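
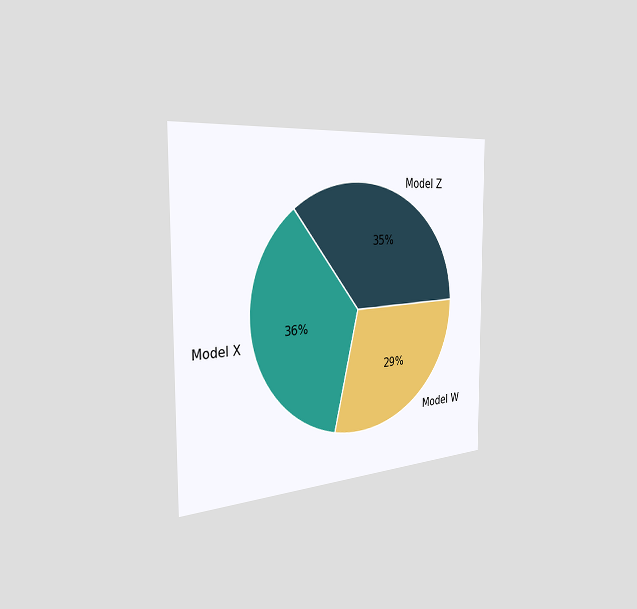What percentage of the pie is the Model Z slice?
35%

The chart is viewed slightly from the left. The Model Z slice takes up 35% of the pie.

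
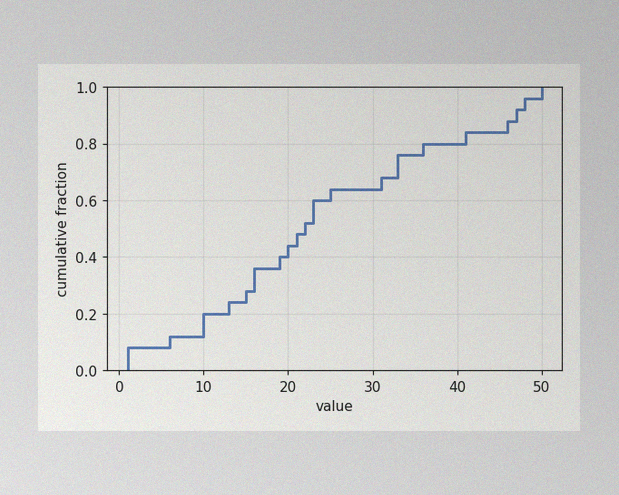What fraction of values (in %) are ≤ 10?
The image has some photo noise and uneven lighting. At x=10 the ECDF step is at 20%.

20%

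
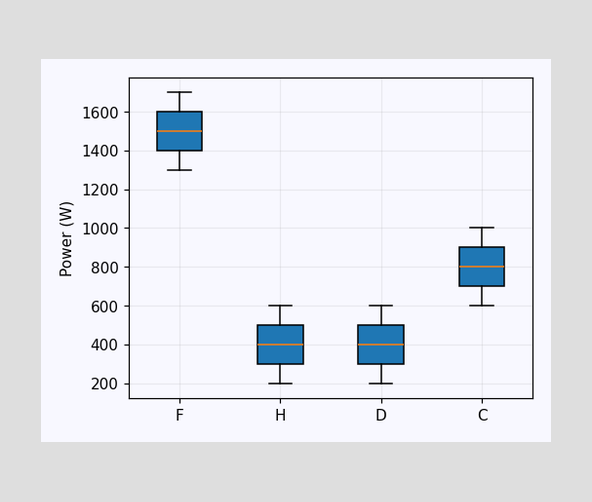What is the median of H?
The median line in the H box sits at 400W.

400W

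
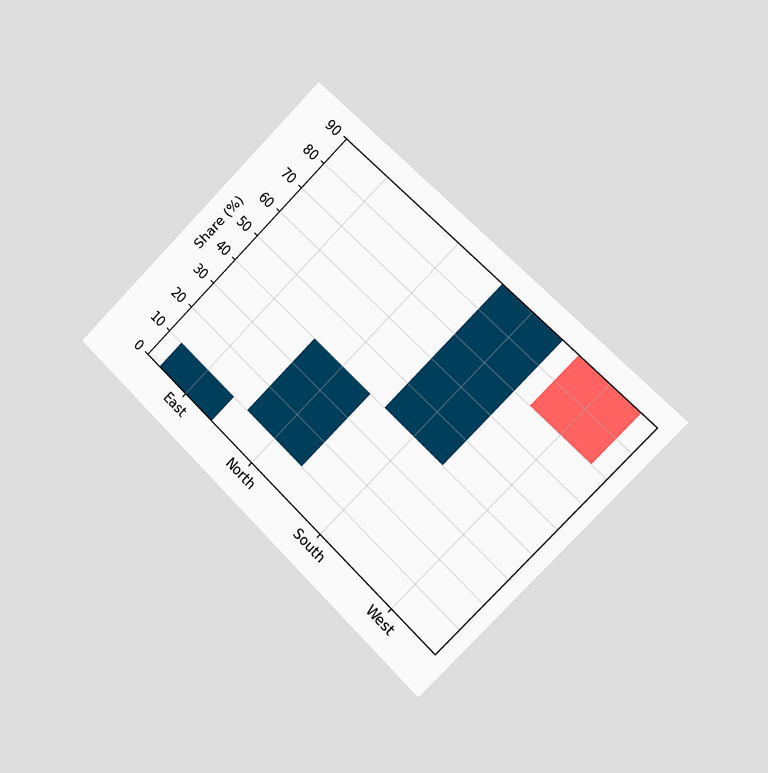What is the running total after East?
10%

The chart is tilted about 45° clockwise and viewed slightly from the right. After East the running total reaches 10%.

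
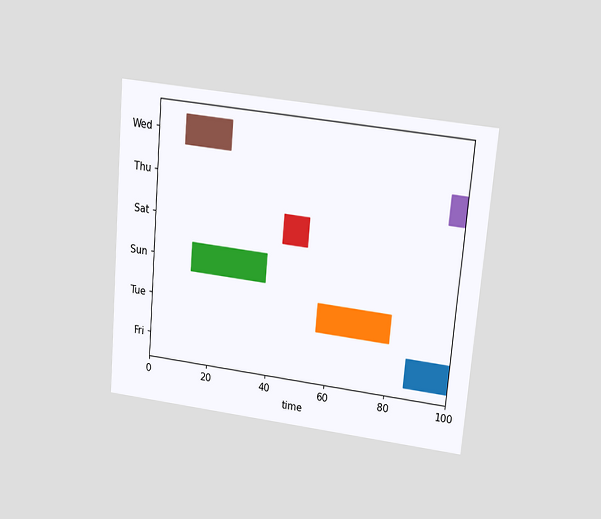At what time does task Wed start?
9

The chart is tilted about 5° clockwise and viewed slightly from above. The Wed bar begins at t=9.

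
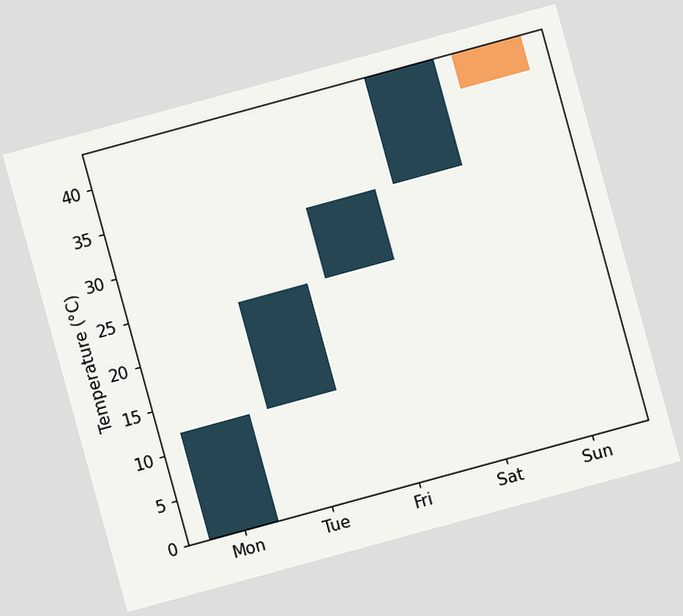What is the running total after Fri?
32°C

The chart is tilted about 15° counter-clockwise. After Fri the running total reaches 32°C.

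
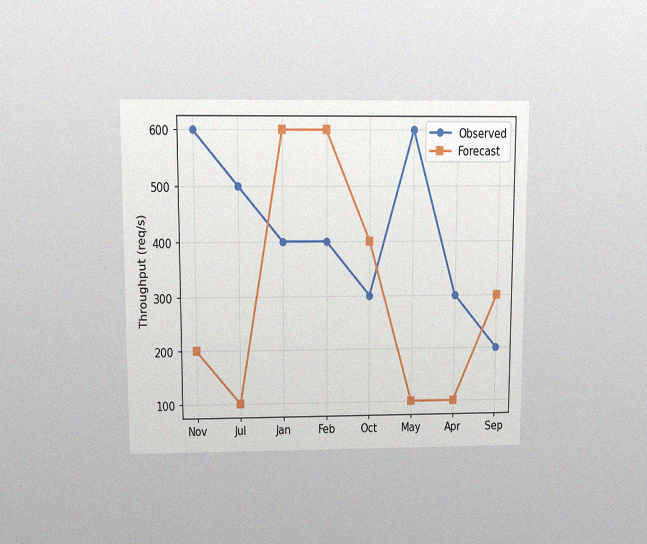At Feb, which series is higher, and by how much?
Forecast, by 200req/s

The chart is viewed slightly from above, with some photo noise. At Feb, Forecast sits above the other line by 200req/s.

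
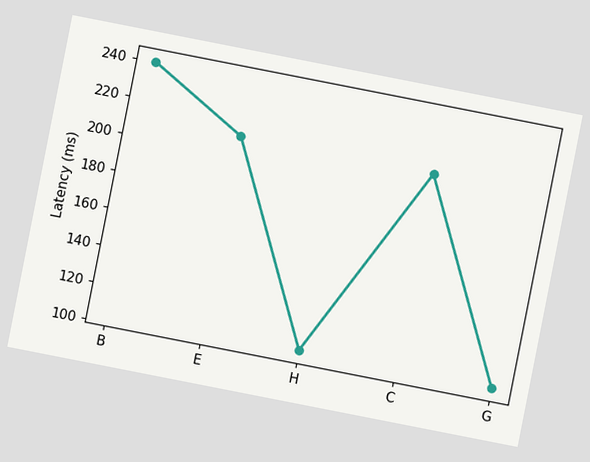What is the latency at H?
The chart is tilted about 11° clockwise. At H, the line is at 105ms.

105ms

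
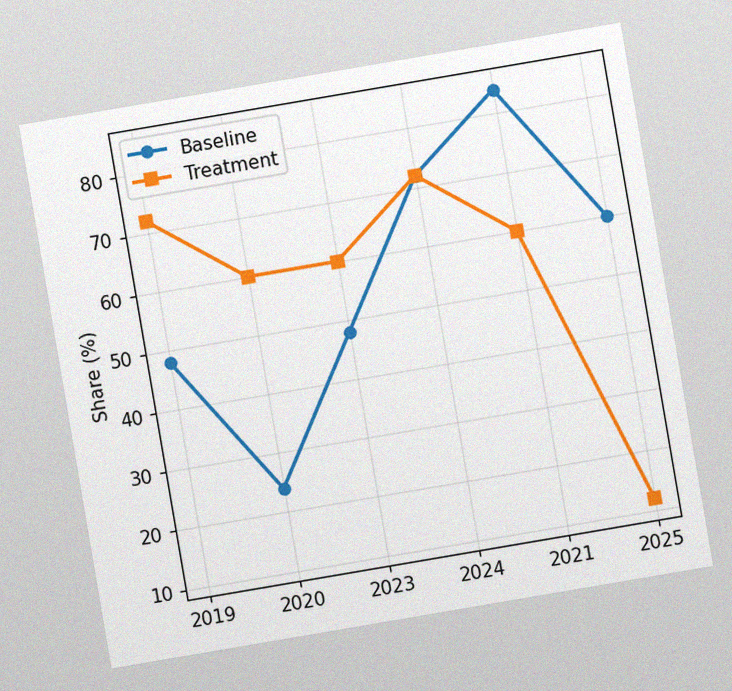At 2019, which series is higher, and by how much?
Treatment, by 24%

The chart is tilted about 10° counter-clockwise, with some photo noise. At 2019, Treatment sits above the other line by 24%.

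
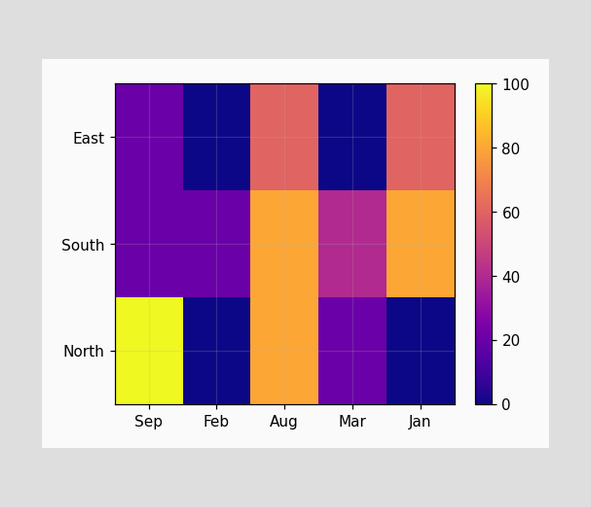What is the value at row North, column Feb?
Matching cell (North, Feb) against the colorbar gives 0.

0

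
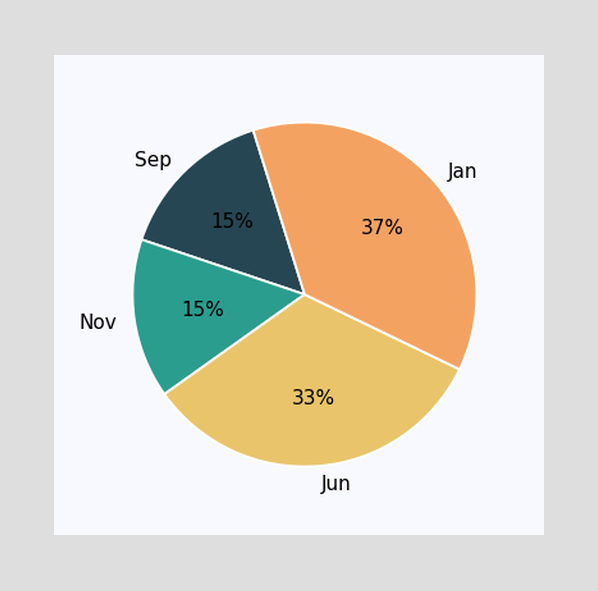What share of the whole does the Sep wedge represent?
15%

The Sep slice takes up 15% of the pie.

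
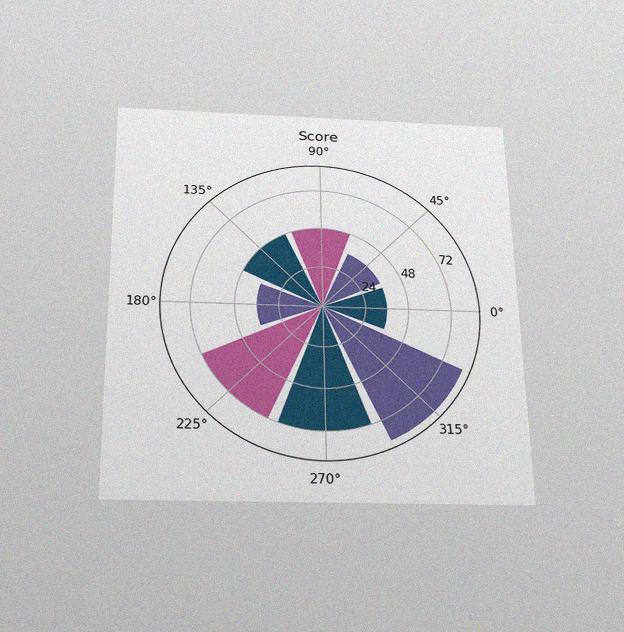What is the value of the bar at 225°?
The chart is viewed slightly from below, with some photo noise. The bar at 225° reaches 72 on the radial axis.

72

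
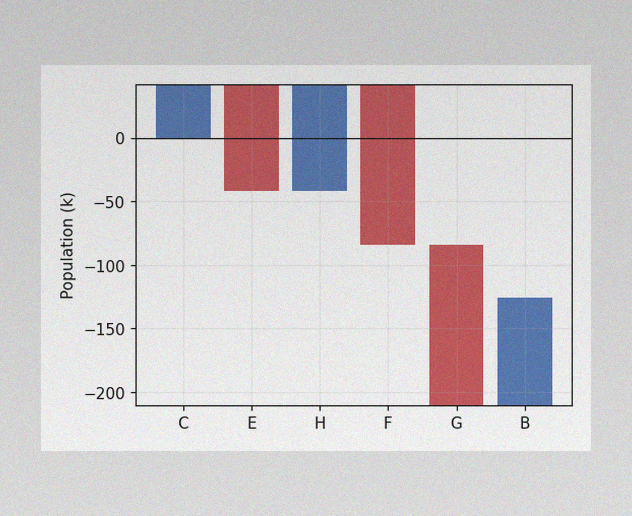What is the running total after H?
The image has some photo noise and uneven lighting. After H the running total reaches 42k.

42k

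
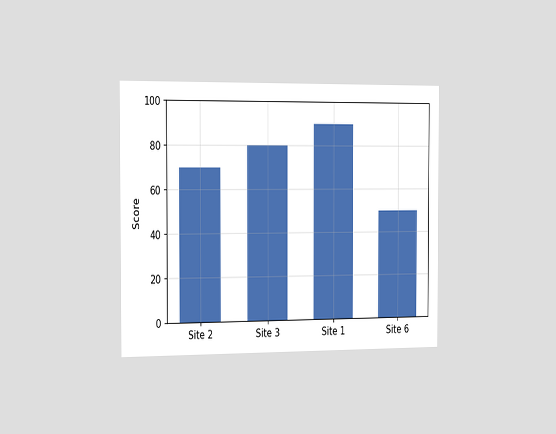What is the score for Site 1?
The chart is viewed slightly from the left. Reading along the chart's y-axis, the Site 1 bar reaches 90.

90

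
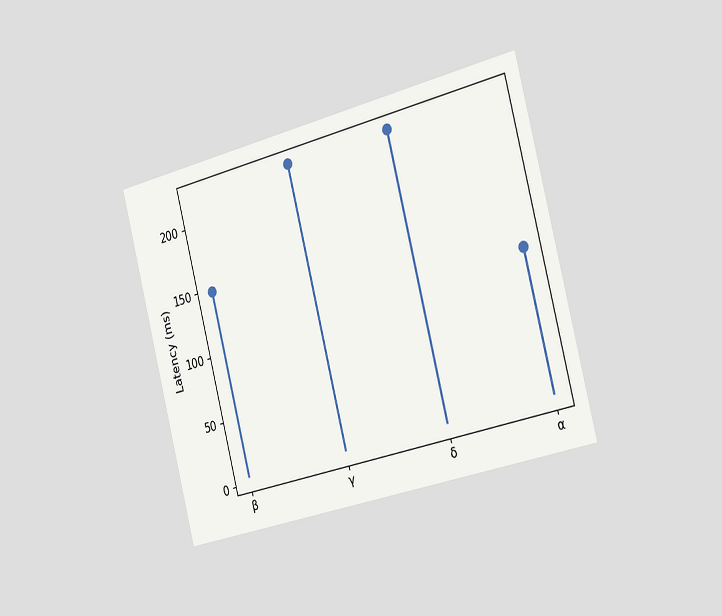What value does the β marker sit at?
The chart is tilted about 14° counter-clockwise and viewed slightly from the right. The β marker sits at 148ms.

148ms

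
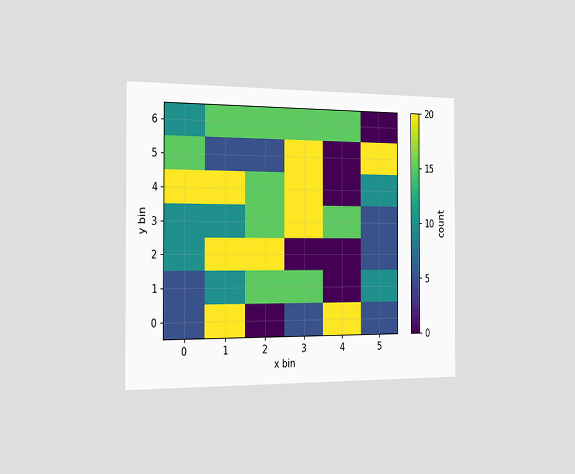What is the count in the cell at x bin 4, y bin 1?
The chart is viewed slightly from the left. Matching the cell (4, 1) against the colorbar gives 0.

0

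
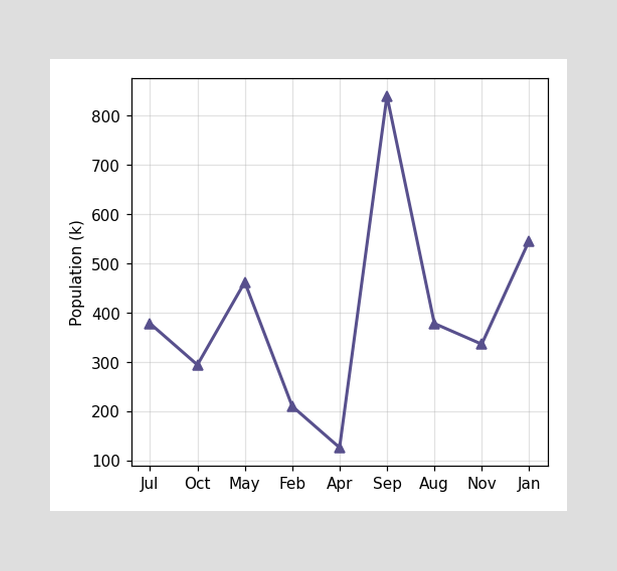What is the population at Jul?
At Jul, the line is at 378k.

378k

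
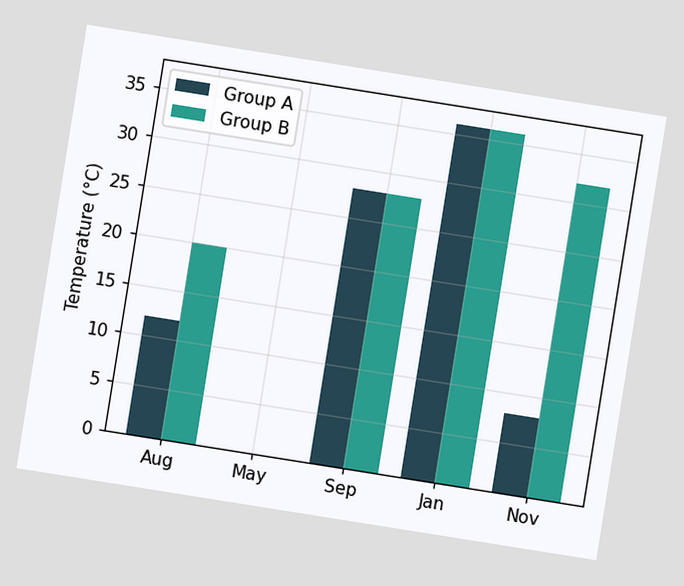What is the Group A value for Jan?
36°C

The chart is tilted about 9° clockwise. The Group A bar at Jan reaches 36°C on the y-axis.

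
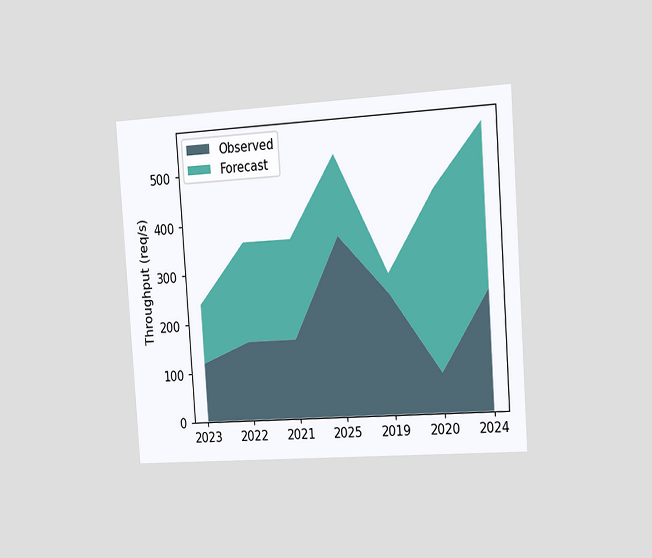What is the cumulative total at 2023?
240req/s

The chart is tilted about 4° counter-clockwise and viewed slightly from the right. The stacked total at 2023 reaches 240req/s.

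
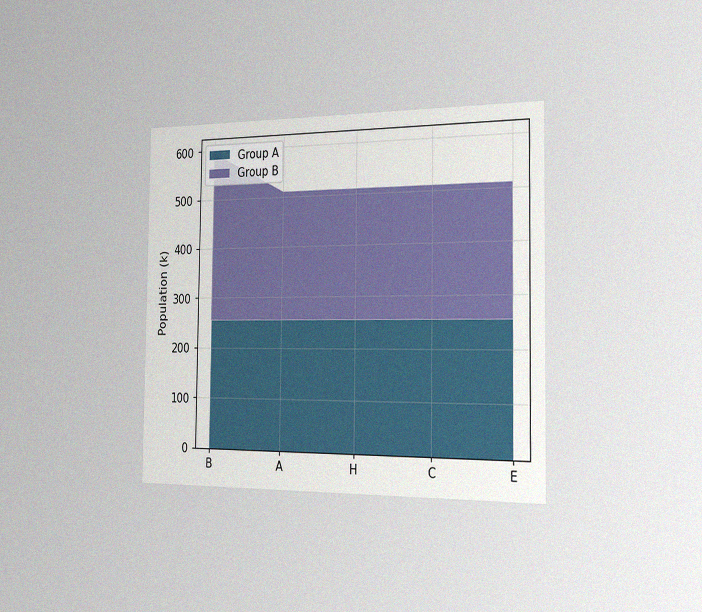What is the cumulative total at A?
510k

The chart is viewed slightly from the right, with some photo noise. The stacked total at A reaches 510k.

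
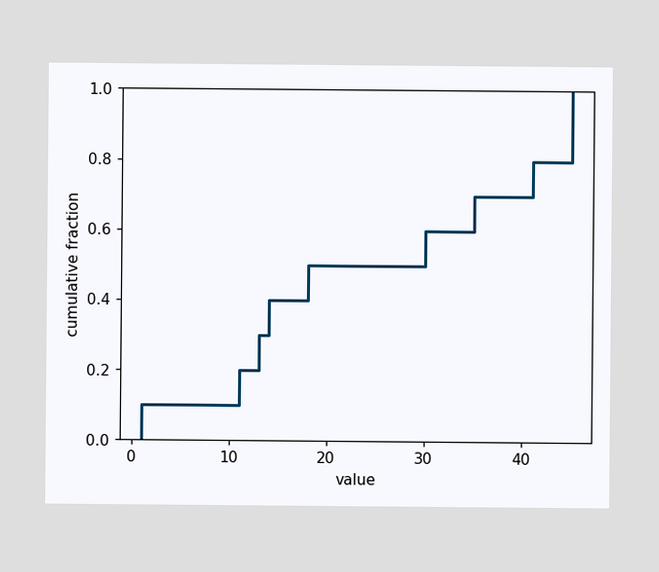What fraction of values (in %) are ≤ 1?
10%

At x=1 the ECDF step is at 10%.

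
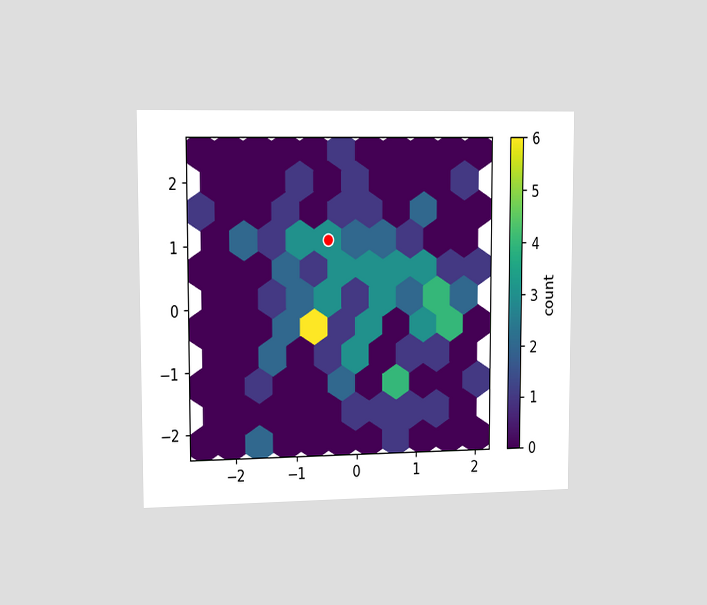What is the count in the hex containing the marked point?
The chart is viewed slightly from the left. The marked hex reads 3 on the colorbar.

3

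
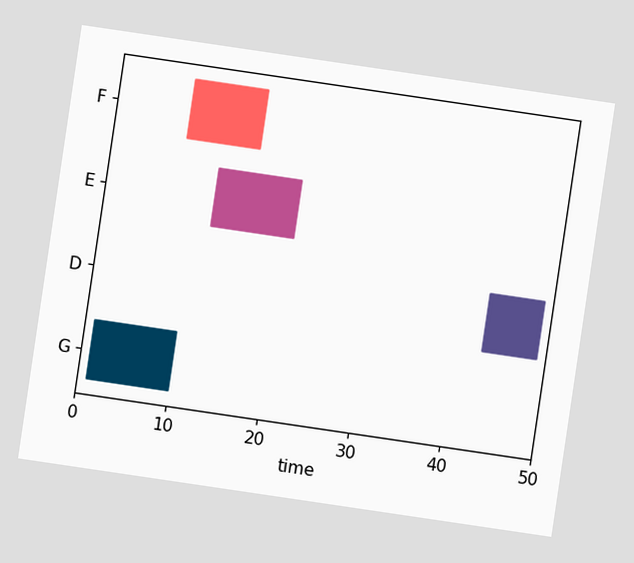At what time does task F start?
The chart is tilted about 8° clockwise. The F bar begins at t=8.

8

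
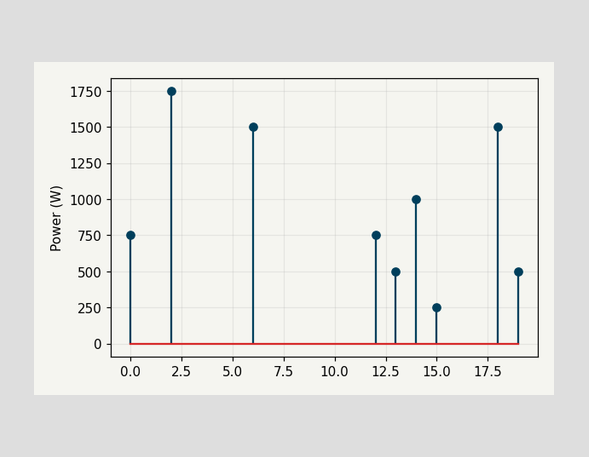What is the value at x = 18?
The stem at x=18 reaches 1500W.

1500W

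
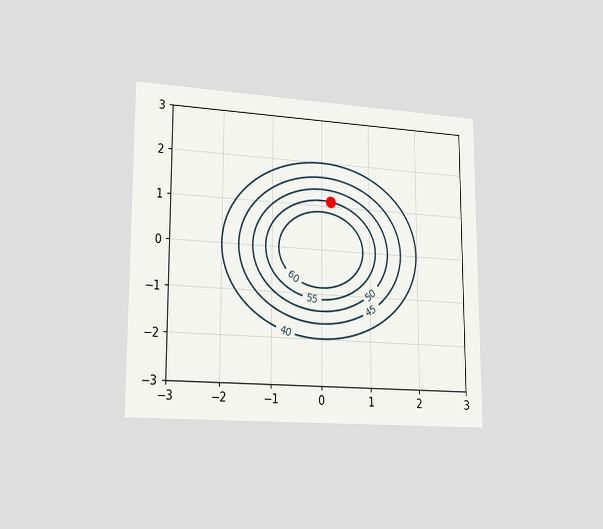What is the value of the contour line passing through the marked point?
55

The chart is viewed slightly from the left. The marked point sits on the contour labelled 55.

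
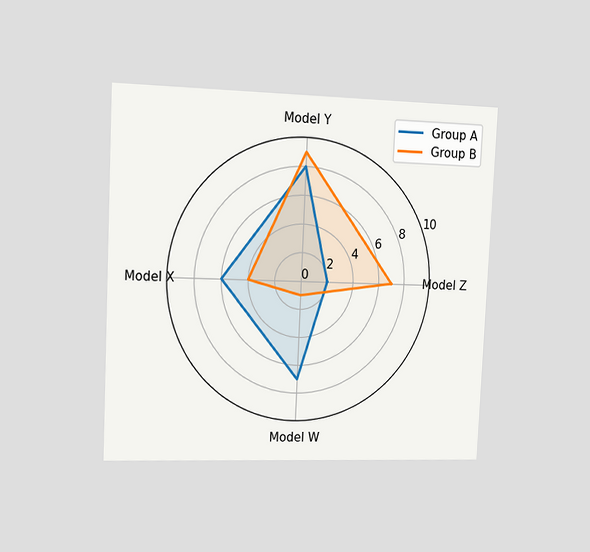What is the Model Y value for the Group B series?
9

The chart is tilted about 3° clockwise and viewed slightly from the left. On the Model Y axis, Group B reaches 9.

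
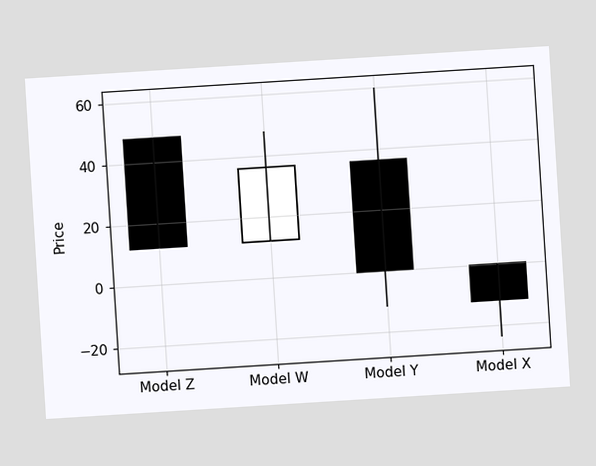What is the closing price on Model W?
36

The chart is tilted about 4° counter-clockwise. The Model W candle closes at 36.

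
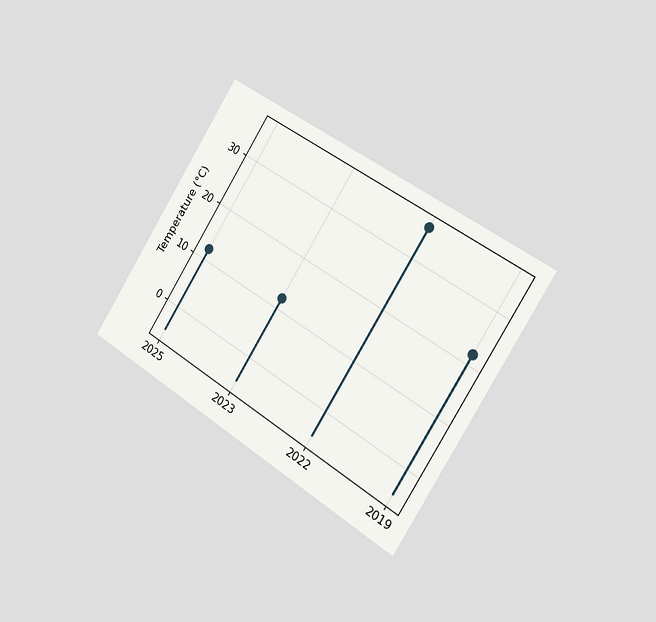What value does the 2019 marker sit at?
22°C

The chart is tilted about 33° clockwise and viewed slightly from the right. The 2019 marker sits at 22°C.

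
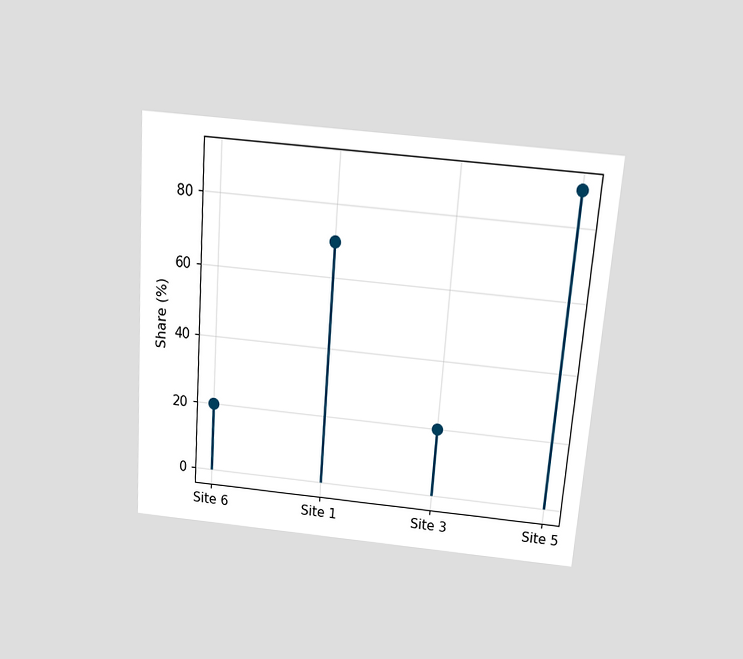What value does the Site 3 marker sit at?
20%

The chart is tilted about 4° clockwise and viewed slightly from above. The Site 3 marker sits at 20%.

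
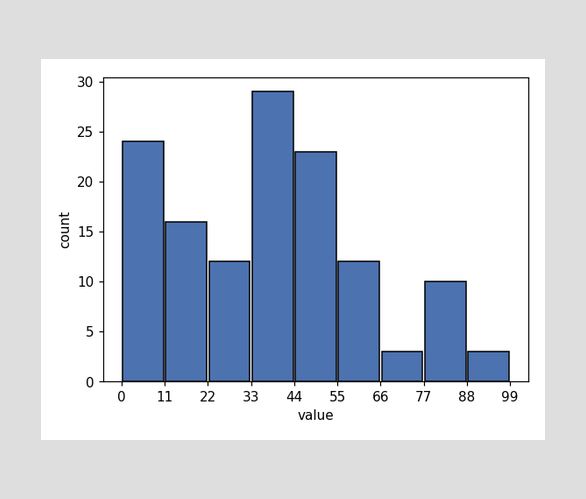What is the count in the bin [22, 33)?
The [22, 33) bin has height 12.

12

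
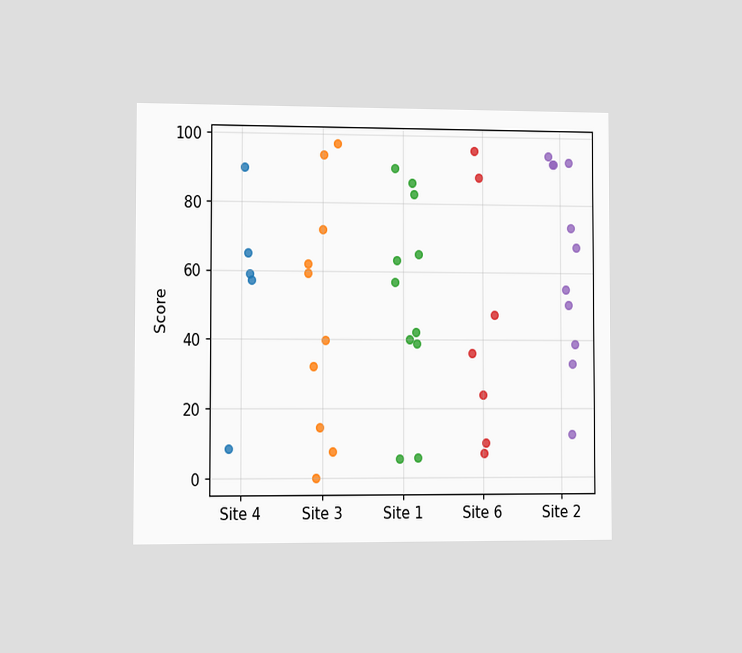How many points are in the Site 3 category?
10

The chart is viewed slightly from the left. Counting the markers in the Site 3 column gives 10.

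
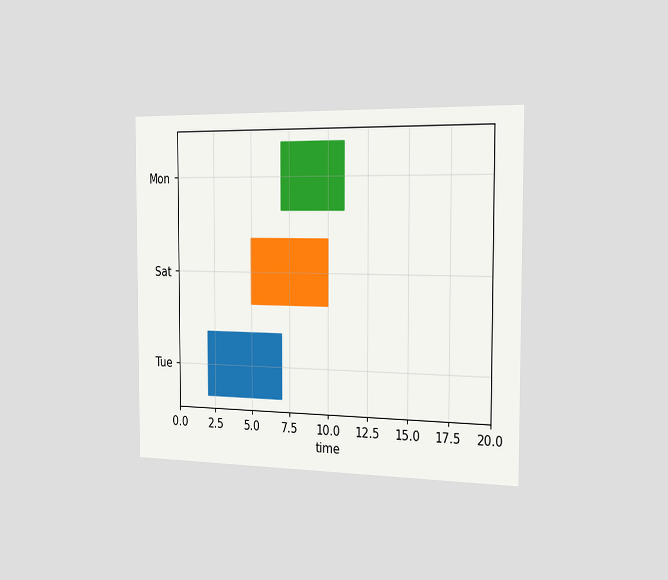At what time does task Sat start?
The chart is viewed slightly from the right. The Sat bar begins at t=5.

5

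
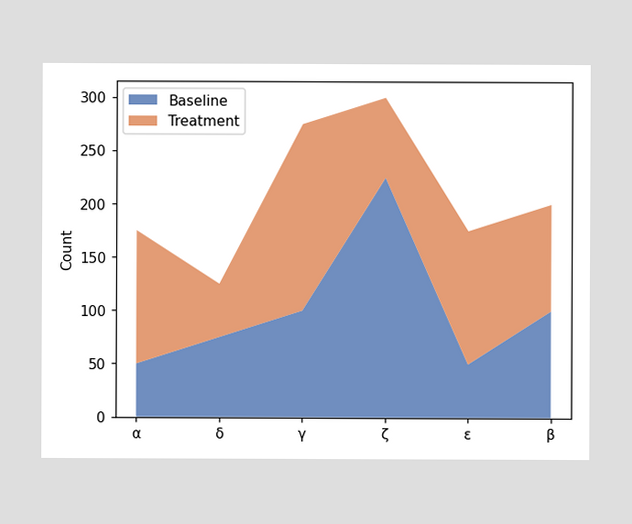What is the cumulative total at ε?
The stacked total at ε reaches 175.

175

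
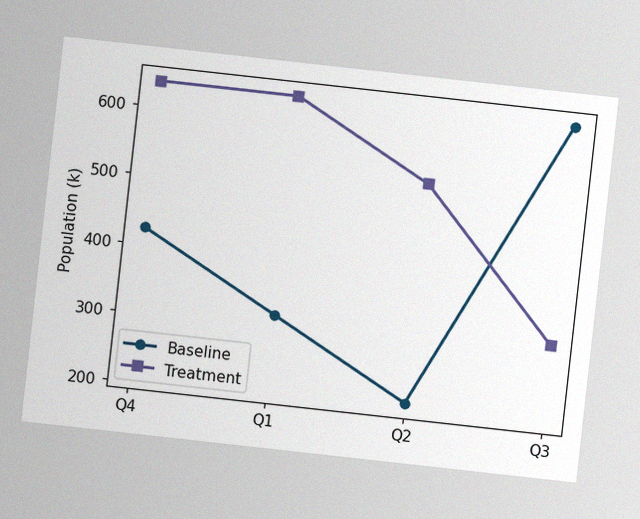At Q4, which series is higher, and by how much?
The chart is tilted about 6° clockwise, with some photo noise. At Q4, Treatment sits above the other line by 212k.

Treatment, by 212k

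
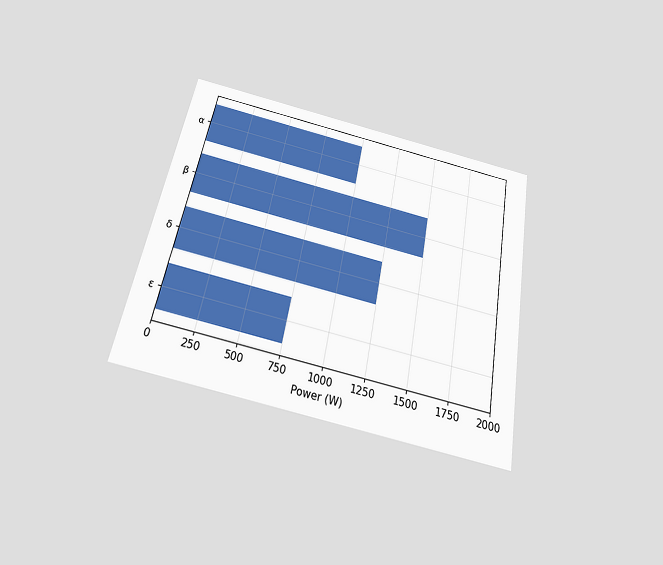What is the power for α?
1000W

The chart is tilted about 11° clockwise and viewed slightly from below. Reading along the chart's x-axis, the α bar reaches 1000W.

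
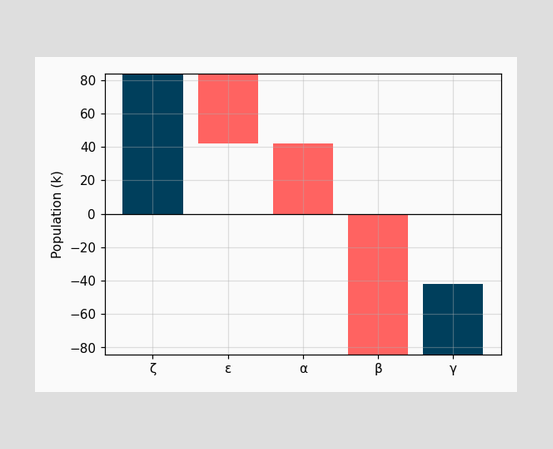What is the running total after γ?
After γ the running total reaches -42k.

-42k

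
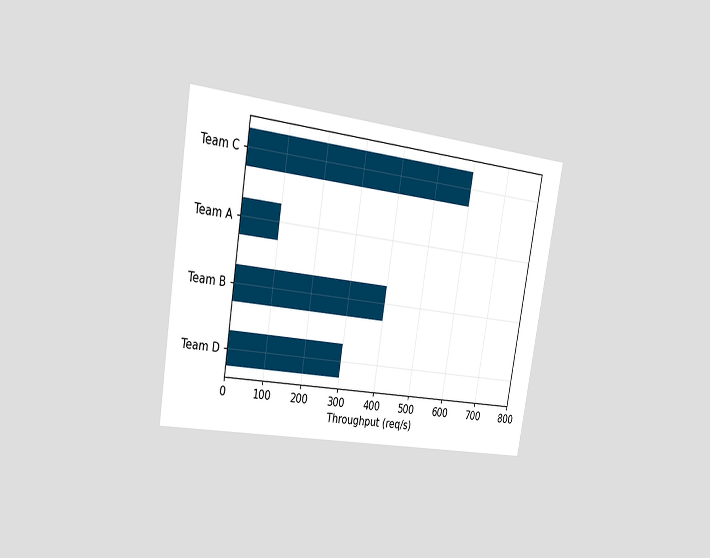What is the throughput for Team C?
The chart is tilted about 9° clockwise and viewed slightly from the left. Reading along the chart's x-axis, the Team C bar reaches 600req/s.

600req/s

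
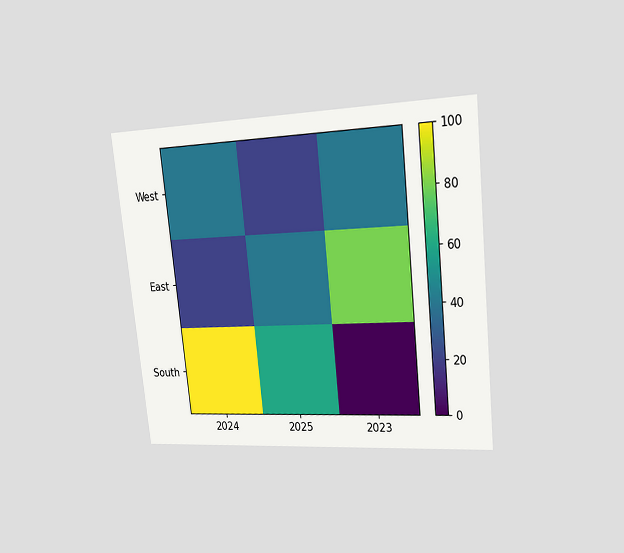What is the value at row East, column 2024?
20

The chart is tilted about 6° counter-clockwise and viewed slightly from the right. Matching cell (East, 2024) against the colorbar gives 20.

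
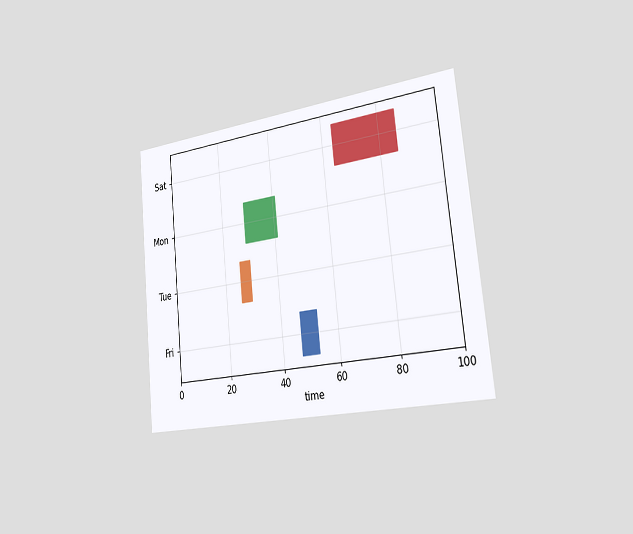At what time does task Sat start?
64

The chart is tilted about 6° counter-clockwise and viewed slightly from the right. The Sat bar begins at t=64.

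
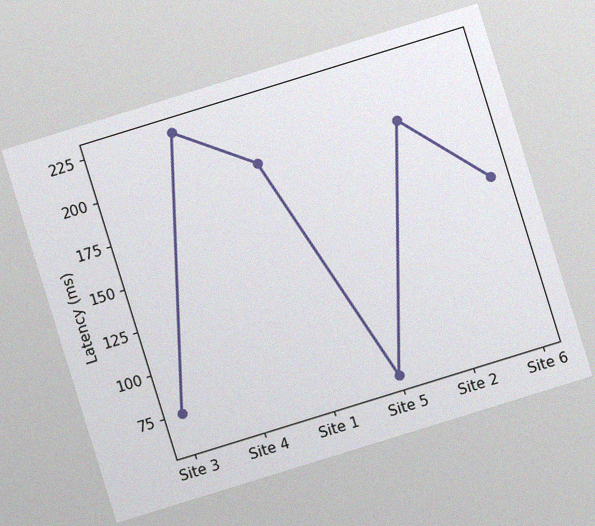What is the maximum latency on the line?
225ms

The chart is tilted about 17° counter-clockwise, with some photo noise. The highest point is at Site 4, and reading across to the y-axis gives 225ms.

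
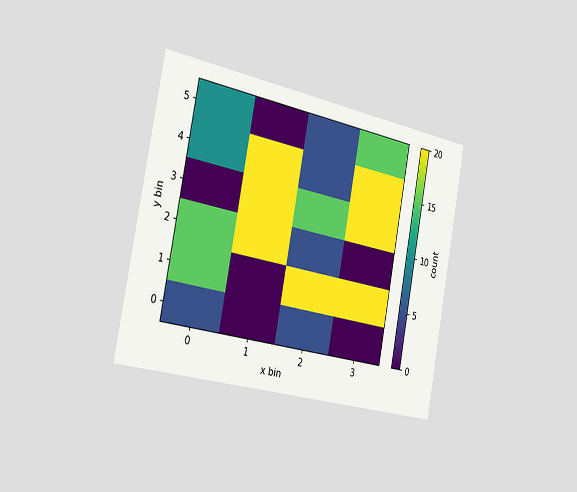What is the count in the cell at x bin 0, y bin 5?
10

The chart is tilted about 11° clockwise and viewed slightly from the left. Matching the cell (0, 5) against the colorbar gives 10.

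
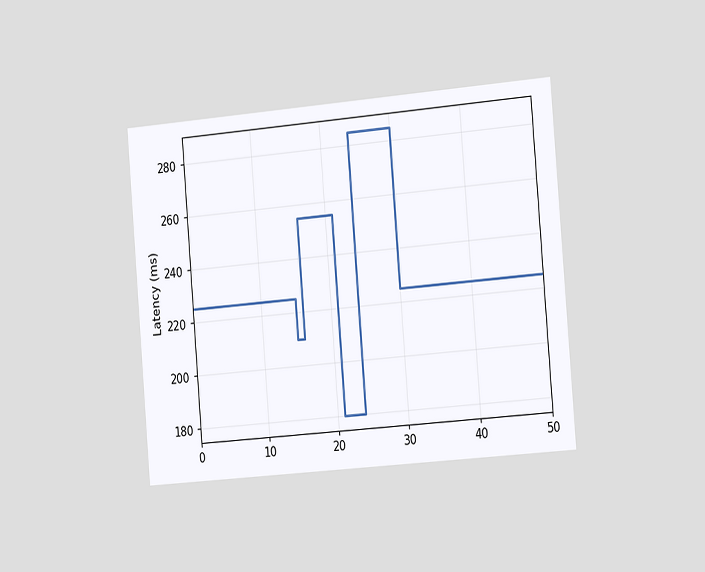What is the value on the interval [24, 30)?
The chart is tilted about 5° counter-clockwise and viewed slightly from the right. On [24, 30) the step sits at 285ms.

285ms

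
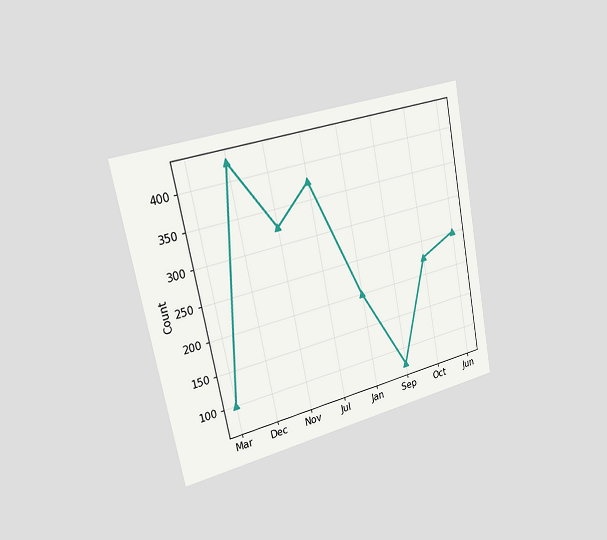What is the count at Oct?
The chart is tilted about 11° counter-clockwise and viewed slightly from the left. At Oct, the line is at 225.

225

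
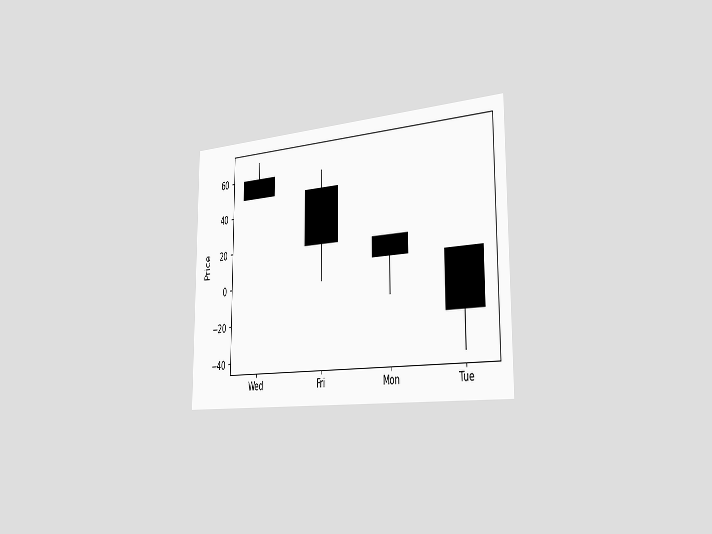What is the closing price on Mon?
The chart is viewed slightly from the right. The Mon candle closes at 10.

10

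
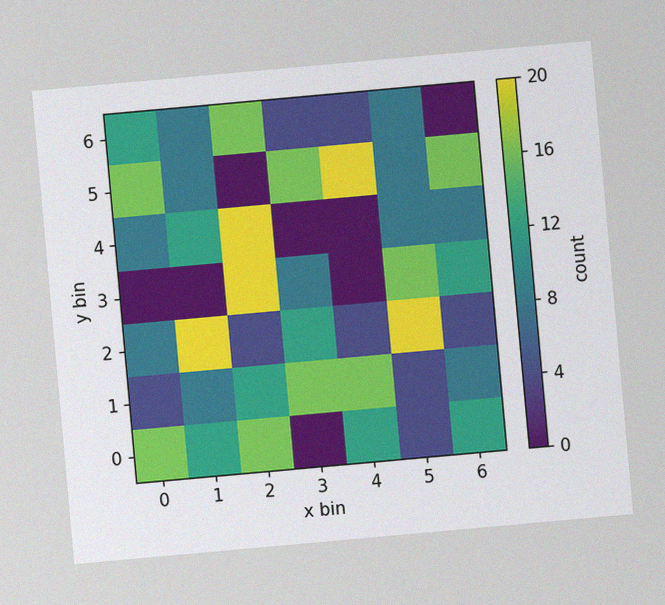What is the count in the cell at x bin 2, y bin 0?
16

The chart is tilted about 5° counter-clockwise, with some photo noise. Matching the cell (2, 0) against the colorbar gives 16.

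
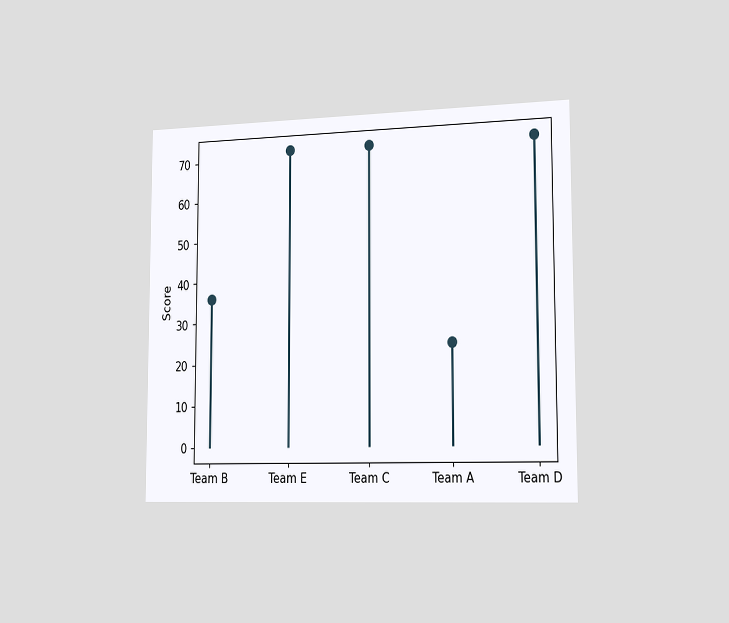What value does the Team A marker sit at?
The chart is viewed slightly from the right. The Team A marker sits at 24.

24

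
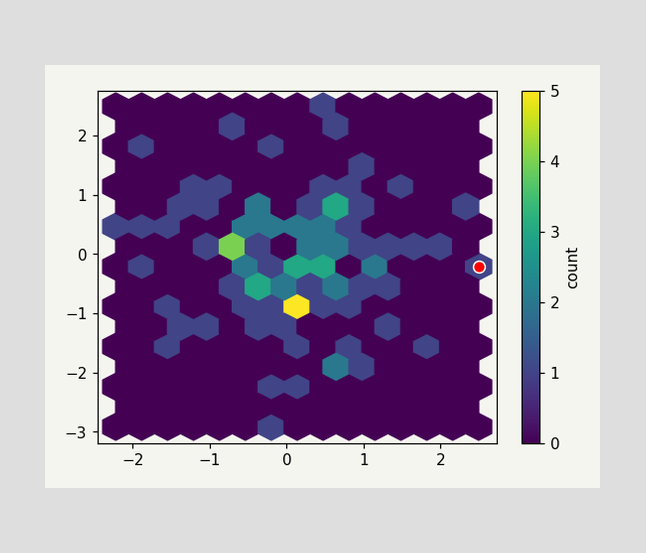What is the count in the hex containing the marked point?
1

The marked hex reads 1 on the colorbar.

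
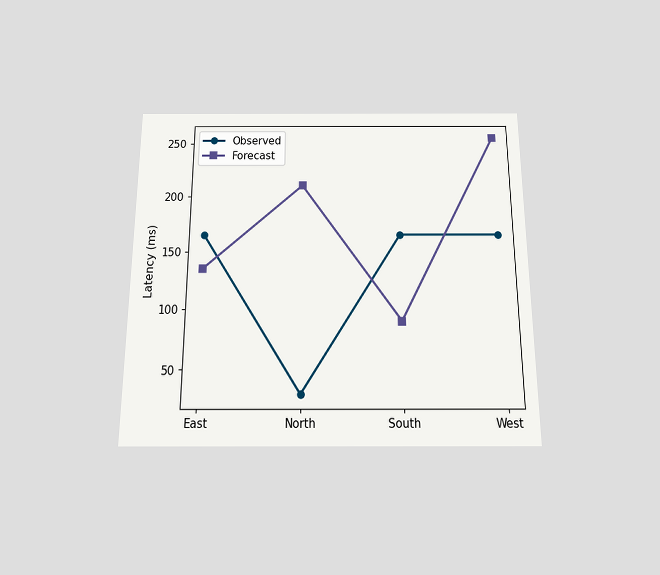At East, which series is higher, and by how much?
The chart is viewed slightly from below. At East, Observed sits above the other line by 30ms.

Observed, by 30ms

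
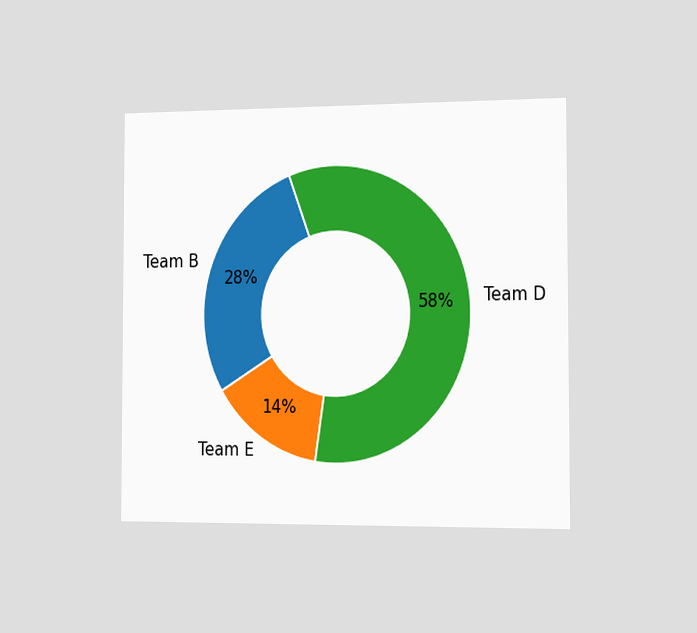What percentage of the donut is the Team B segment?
The chart is viewed slightly from the right. The Team B segment takes up 28% of the ring.

28%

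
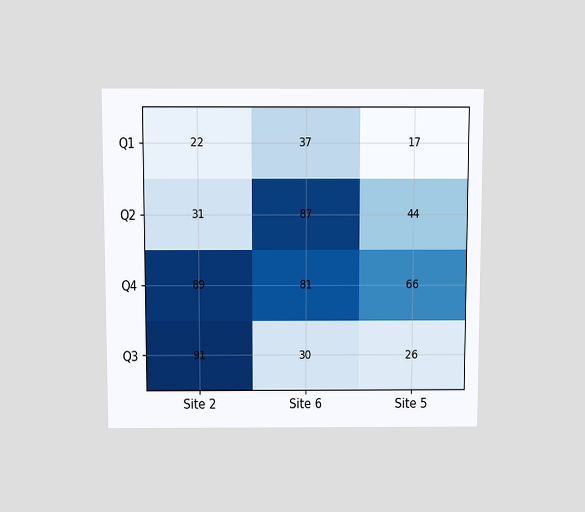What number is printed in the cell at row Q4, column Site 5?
66

The chart is viewed slightly from above. The (Q4, Site 5) cell reads 66.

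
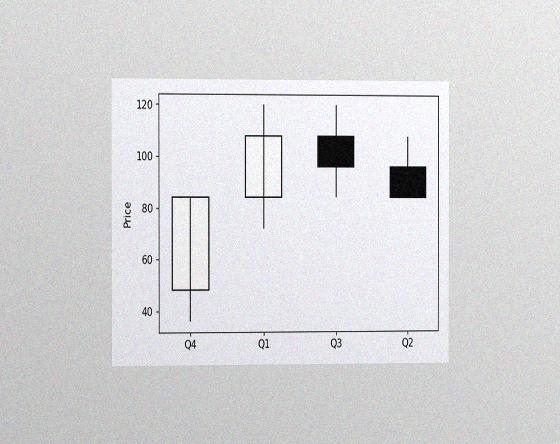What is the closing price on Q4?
84

The chart is viewed slightly from the left, with some photo noise. The Q4 candle closes at 84.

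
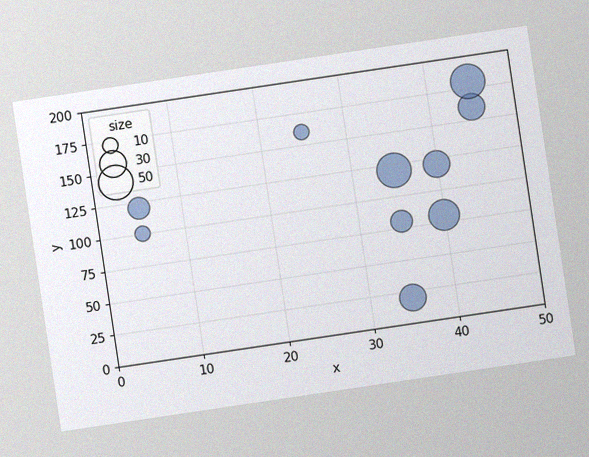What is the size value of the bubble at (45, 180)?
50

The chart is tilted about 8° counter-clockwise, with some photo noise. Matching the bubble at (45, 180) against the size legend gives 50.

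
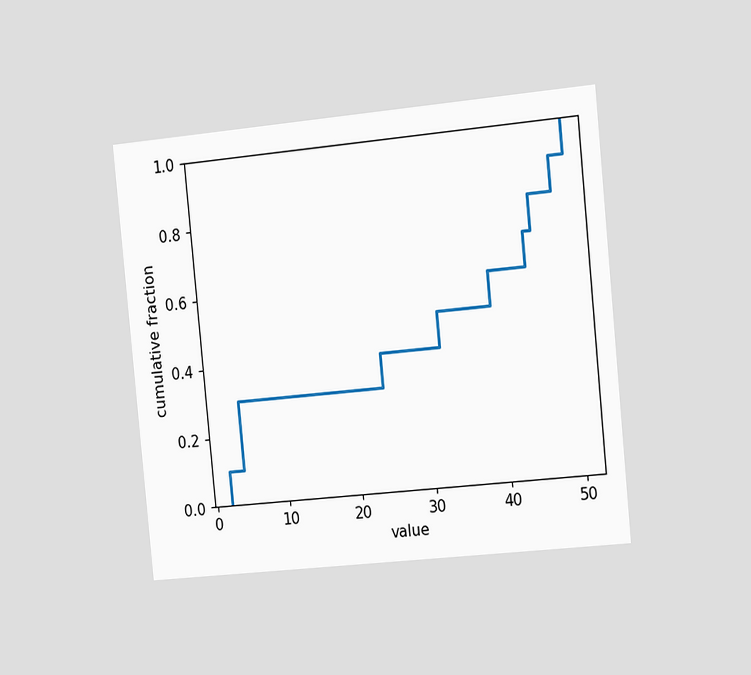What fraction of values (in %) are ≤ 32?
50%

The chart is tilted about 6° counter-clockwise and viewed slightly from the right. At x=32 the ECDF step is at 50%.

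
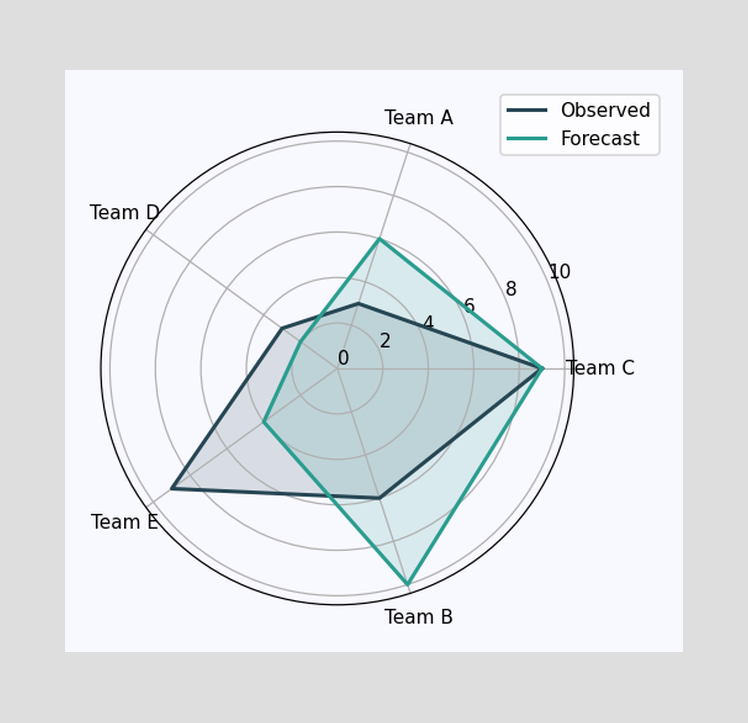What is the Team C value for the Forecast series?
9

On the Team C axis, Forecast reaches 9.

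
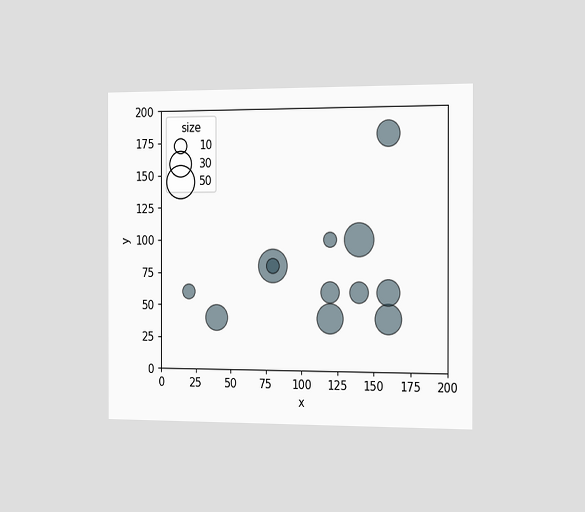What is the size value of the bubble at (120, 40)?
The chart is viewed slightly from the right. Matching the bubble at (120, 40) against the size legend gives 40.

40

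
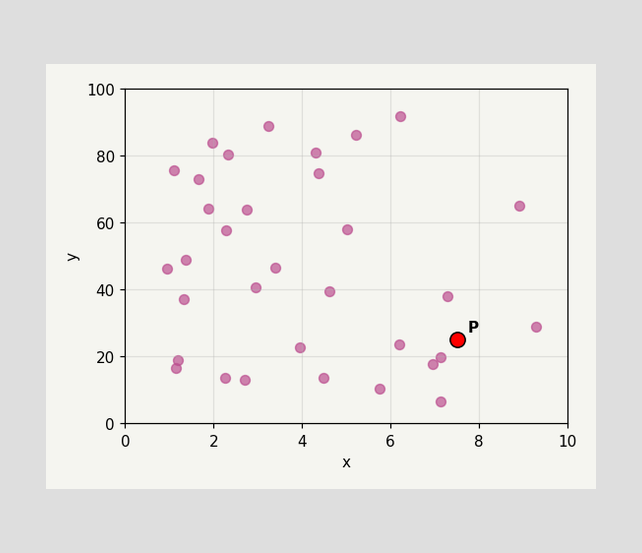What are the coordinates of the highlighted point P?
Following the gridlines from P to each axis, P sits at (7.5, 25).

(7.5, 25)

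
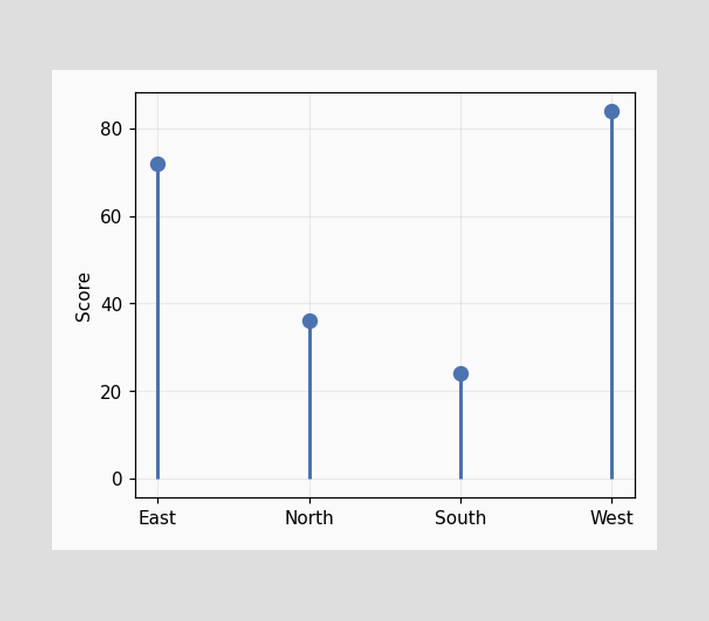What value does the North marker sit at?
36

The North marker sits at 36.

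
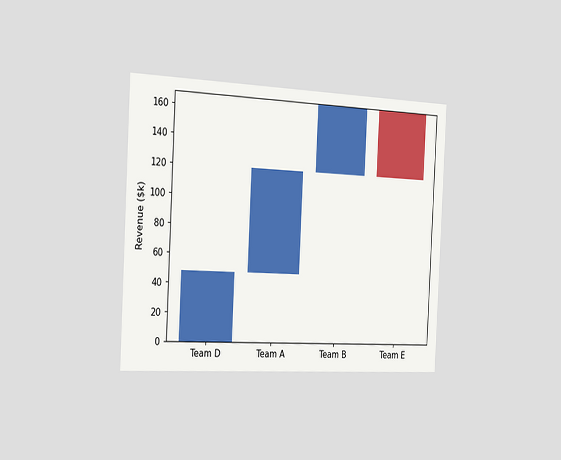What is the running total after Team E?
$120k

The chart is tilted about 3° clockwise and viewed slightly from the left. After Team E the running total reaches $120k.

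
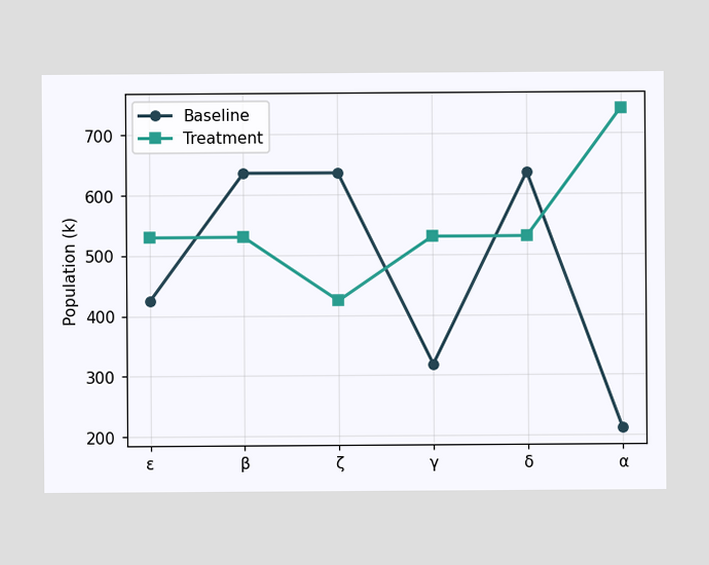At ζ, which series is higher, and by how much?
Baseline, by 212k

At ζ, Baseline sits above the other line by 212k.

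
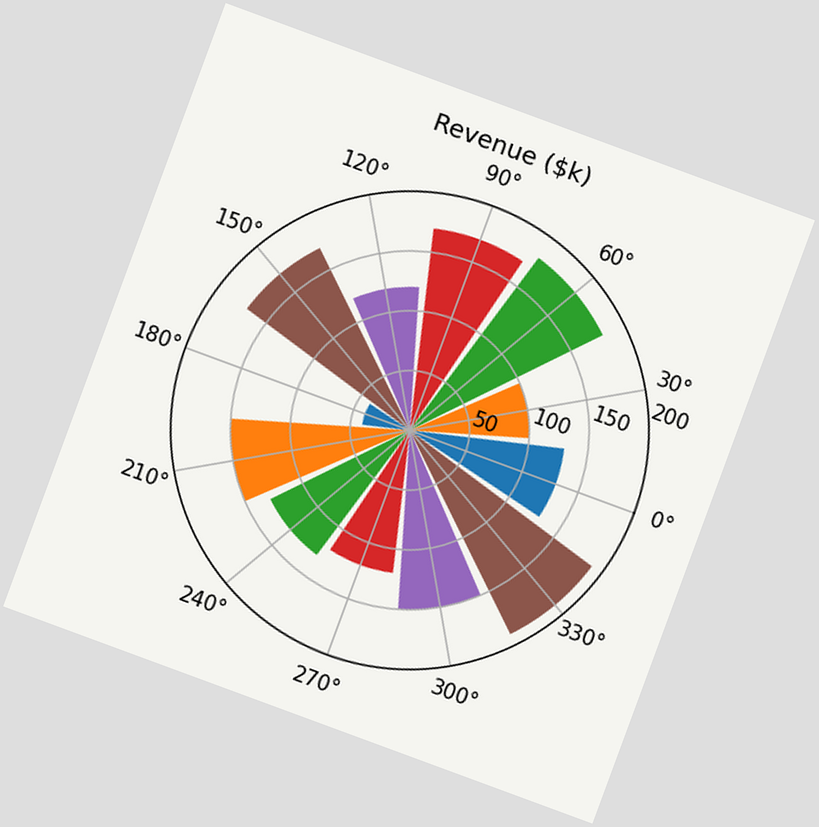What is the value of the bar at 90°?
$170k

The chart is tilted about 20° clockwise. The bar at 90° reaches $170k on the radial axis.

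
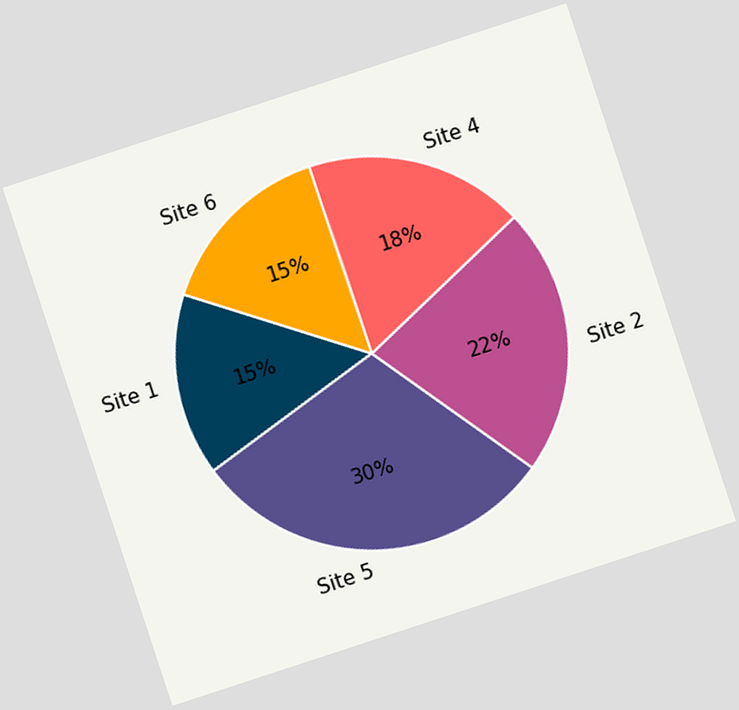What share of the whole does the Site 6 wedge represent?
The chart is tilted about 18° counter-clockwise. The Site 6 slice takes up 15% of the pie.

15%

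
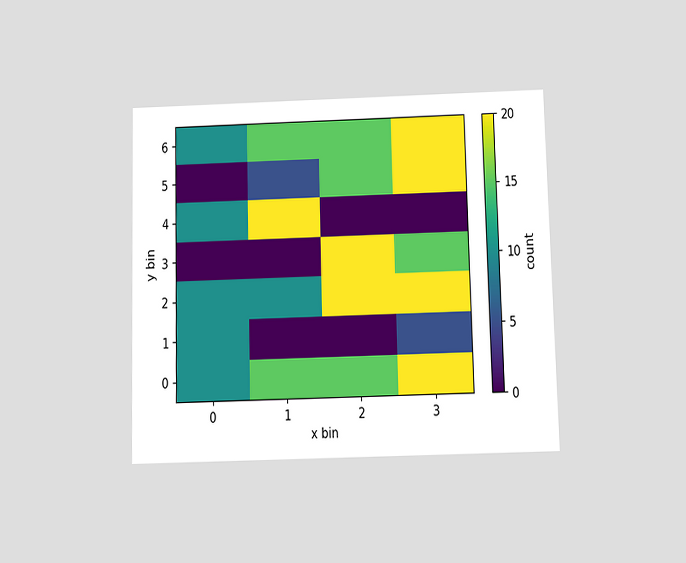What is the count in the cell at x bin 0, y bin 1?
10

The chart is viewed slightly from below. Matching the cell (0, 1) against the colorbar gives 10.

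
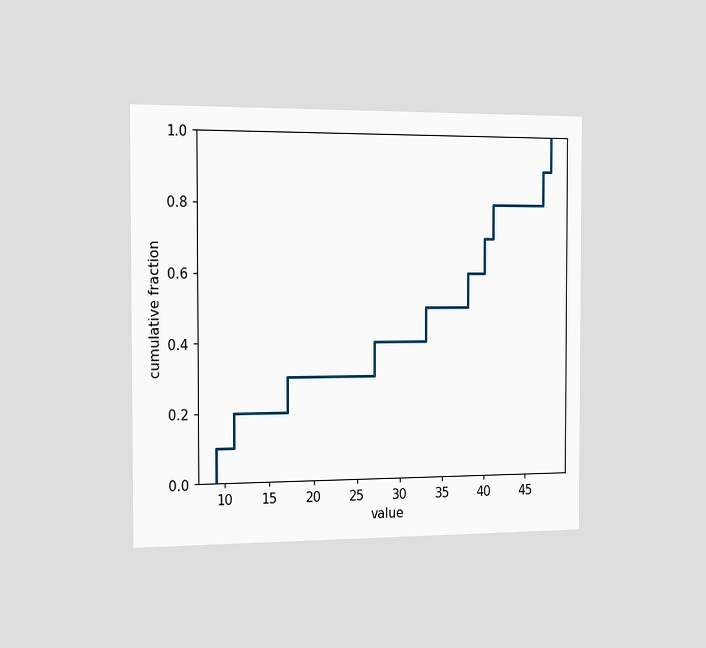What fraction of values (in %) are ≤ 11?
The chart is viewed slightly from the left. At x=11 the ECDF step is at 20%.

20%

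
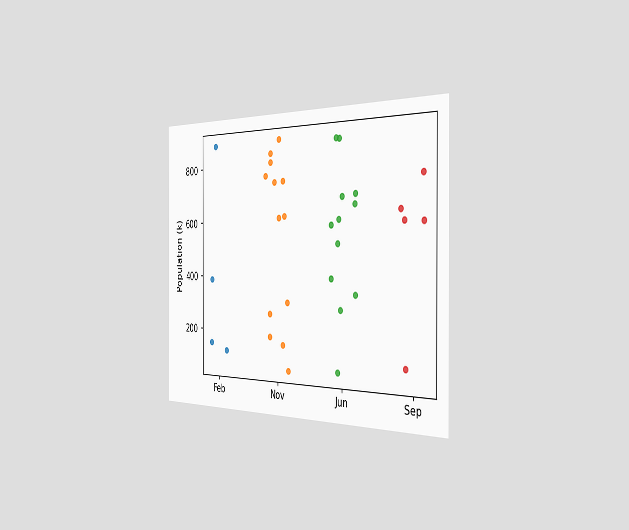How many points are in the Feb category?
The chart is viewed slightly from the right. Counting the markers in the Feb column gives 4.

4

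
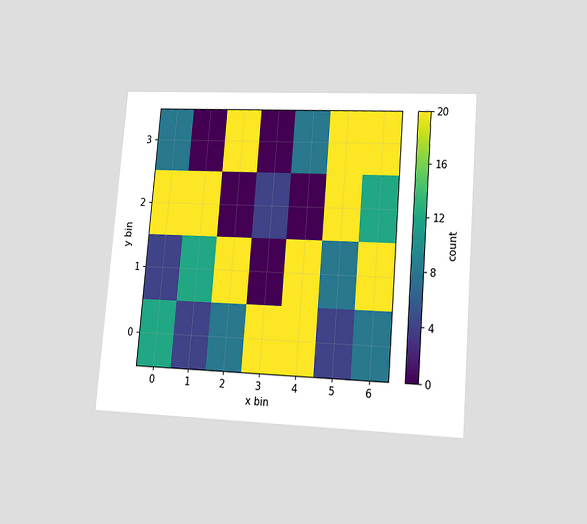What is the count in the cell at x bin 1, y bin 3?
0

The chart is tilted about 5° clockwise and viewed at a slight angle. Matching the cell (1, 3) against the colorbar gives 0.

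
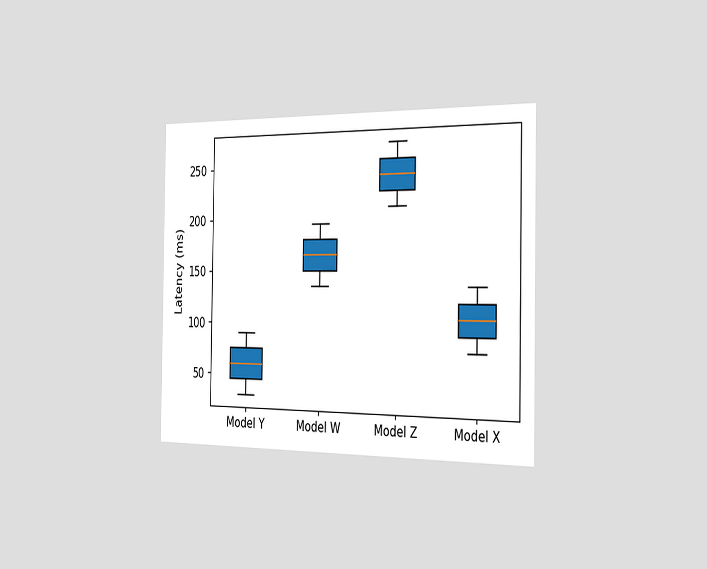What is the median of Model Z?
240ms

The chart is viewed slightly from the right. The median line in the Model Z box sits at 240ms.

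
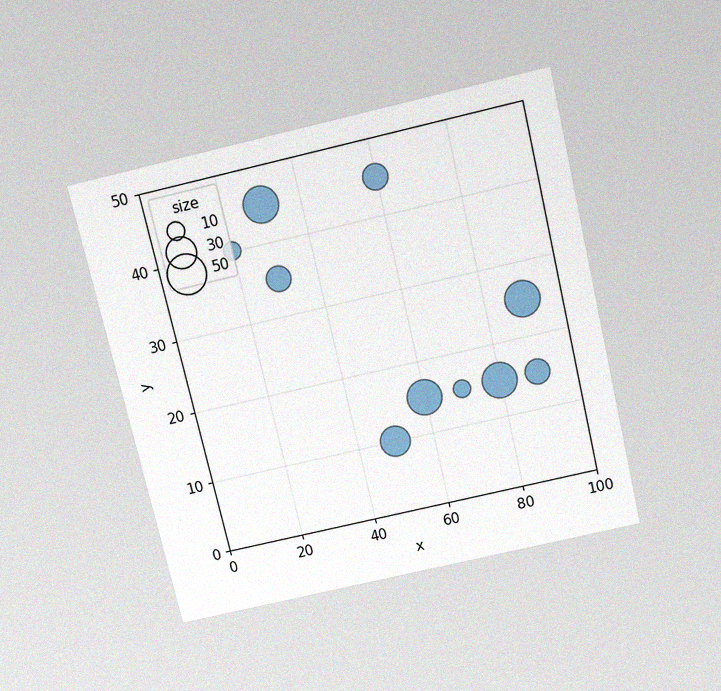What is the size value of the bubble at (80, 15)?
40

The chart is tilted about 13° counter-clockwise and viewed slightly from above, with some photo noise. Matching the bubble at (80, 15) against the size legend gives 40.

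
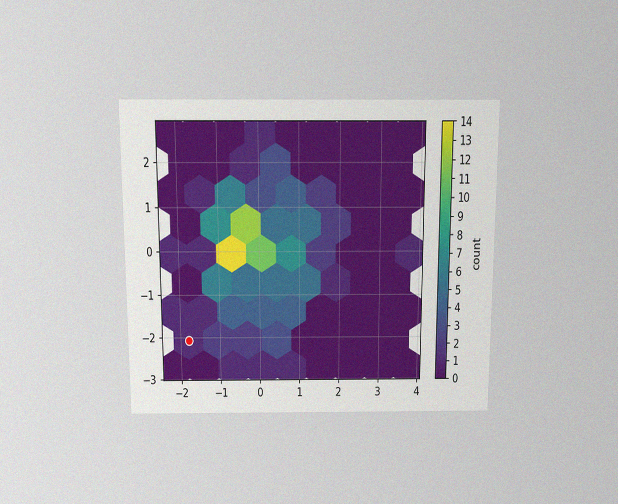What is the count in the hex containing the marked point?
The chart is viewed slightly from above, with some photo noise. The marked hex reads 1 on the colorbar.

1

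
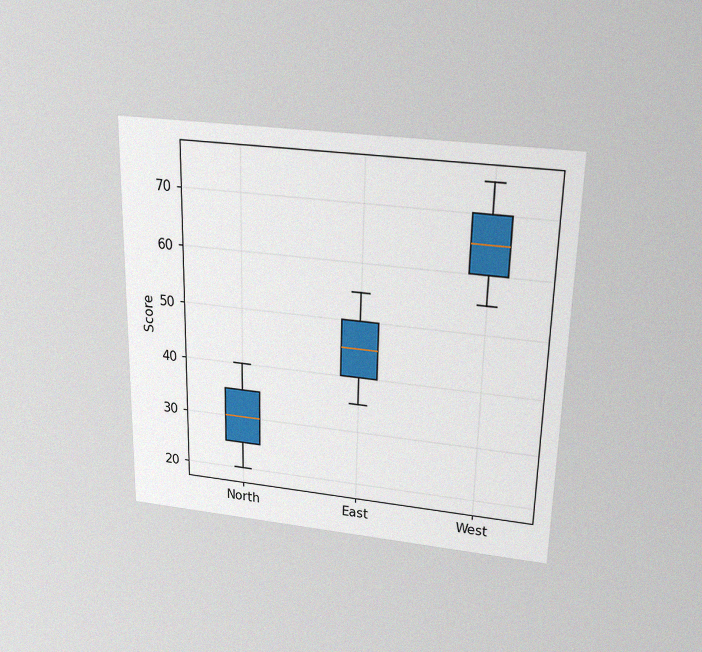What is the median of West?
65

The chart is viewed slightly from above, with some photo noise. The median line in the West box sits at 65.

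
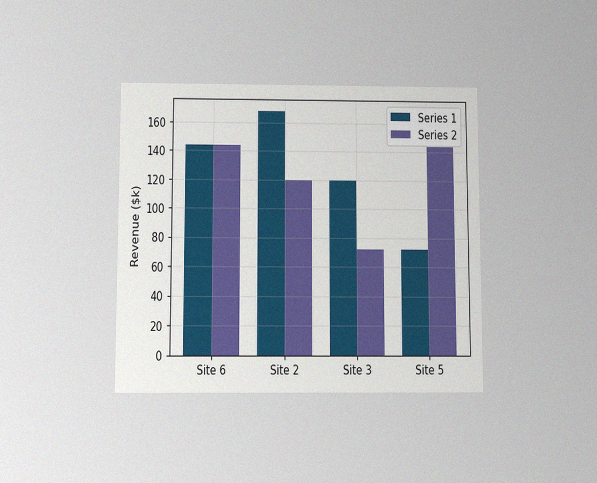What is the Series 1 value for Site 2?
The chart is viewed slightly from below, with some photo noise. The Series 1 bar at Site 2 reaches $168k on the y-axis.

$168k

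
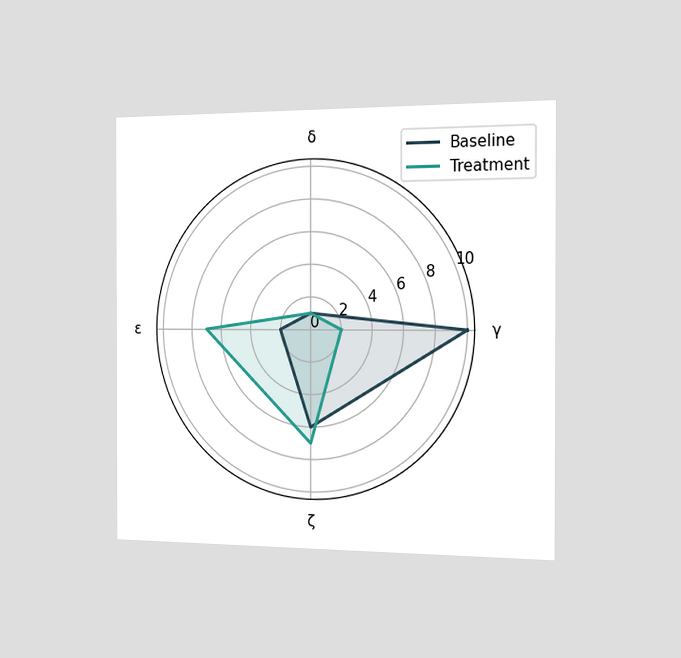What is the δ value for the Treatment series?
1

The chart is viewed slightly from the right. On the δ axis, Treatment reaches 1.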